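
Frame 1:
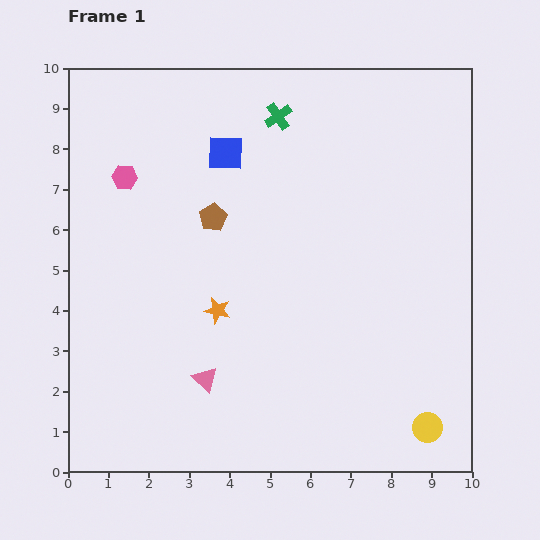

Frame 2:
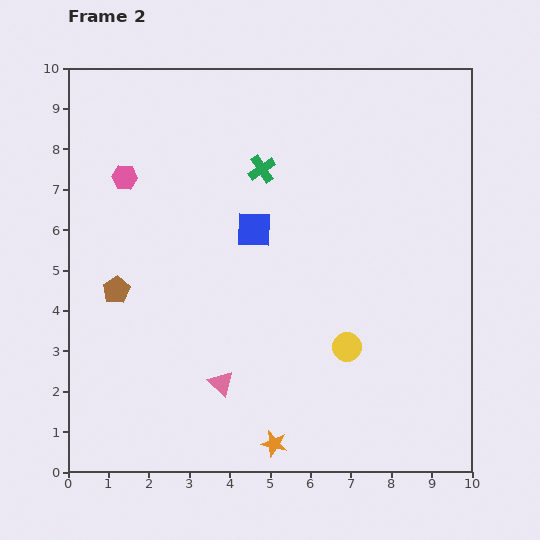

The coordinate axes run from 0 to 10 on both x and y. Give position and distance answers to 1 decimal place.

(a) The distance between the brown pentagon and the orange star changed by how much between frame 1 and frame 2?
+3.1

Distance in frame 1: 2.3. Distance in frame 2: 5.4.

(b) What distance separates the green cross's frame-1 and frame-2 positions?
1.4

The green cross moved from (5.2, 8.8) to (4.8, 7.5), a distance of √(0.4² + 1.3²) ≈ 1.4.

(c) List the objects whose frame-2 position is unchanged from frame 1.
the pink hexagon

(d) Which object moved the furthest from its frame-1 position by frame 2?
the orange star

(moved 3.6; next 3.0)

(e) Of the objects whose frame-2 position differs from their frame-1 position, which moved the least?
the pink triangle

(moved 0.4)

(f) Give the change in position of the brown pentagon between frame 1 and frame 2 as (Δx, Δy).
(-2.4, -1.8)

The brown pentagon was at (3.6, 6.3) in frame 1 and (1.2, 4.5) in frame 2.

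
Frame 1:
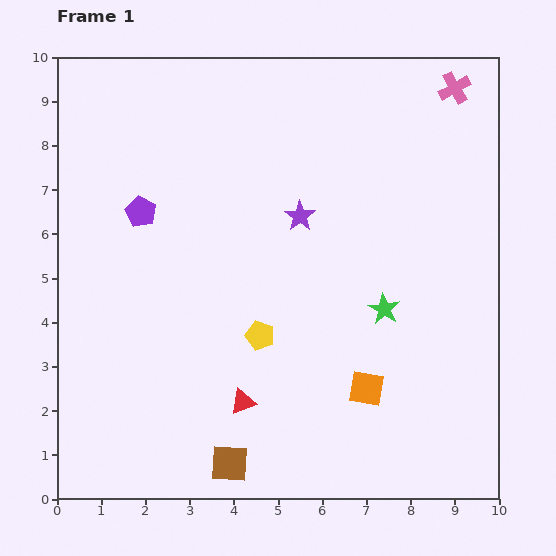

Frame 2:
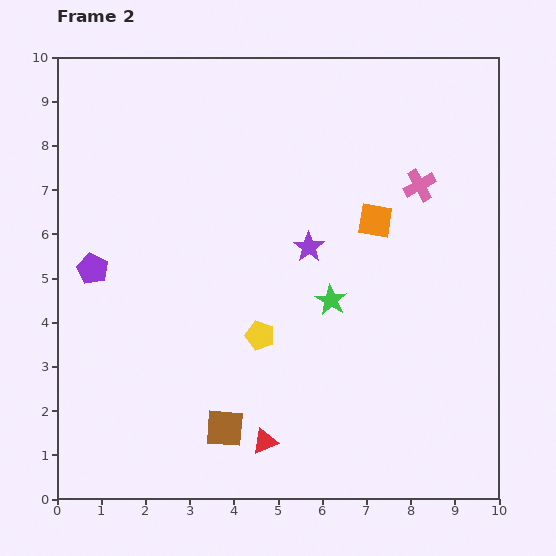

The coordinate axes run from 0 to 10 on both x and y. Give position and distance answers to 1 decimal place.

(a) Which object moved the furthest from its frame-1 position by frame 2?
the orange square

(moved 3.8; next 2.3)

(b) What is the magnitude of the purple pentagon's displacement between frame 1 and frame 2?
1.7

The purple pentagon moved from (1.9, 6.5) to (0.8, 5.2), a distance of √(1.1² + 1.3²) ≈ 1.7.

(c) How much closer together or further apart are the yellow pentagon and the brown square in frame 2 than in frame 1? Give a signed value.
-0.8

Distance in frame 1: 3.0. Distance in frame 2: 2.2.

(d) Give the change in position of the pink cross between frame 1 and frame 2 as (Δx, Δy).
(-0.8, -2.2)

The pink cross was at (9.0, 9.3) in frame 1 and (8.2, 7.1) in frame 2.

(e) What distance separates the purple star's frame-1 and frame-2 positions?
0.7

The purple star moved from (5.5, 6.4) to (5.7, 5.7), a distance of √(0.2² + 0.7²) ≈ 0.7.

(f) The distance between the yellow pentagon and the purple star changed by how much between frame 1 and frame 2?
-0.5

Distance in frame 1: 2.8. Distance in frame 2: 2.3.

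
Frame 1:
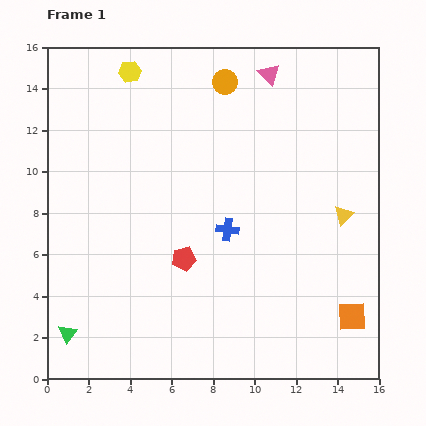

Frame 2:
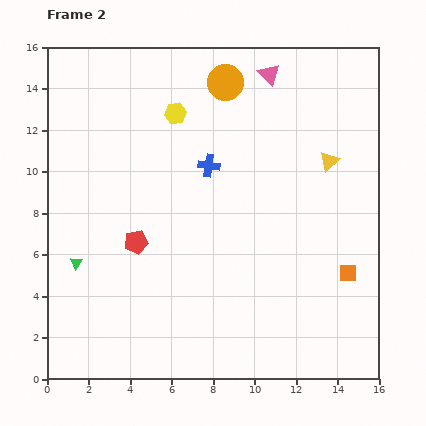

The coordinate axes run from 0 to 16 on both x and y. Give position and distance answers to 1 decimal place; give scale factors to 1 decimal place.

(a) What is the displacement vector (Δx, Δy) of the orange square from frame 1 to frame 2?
(-0.2, 2.1)

The orange square was at (14.7, 3.0) in frame 1 and (14.5, 5.1) in frame 2.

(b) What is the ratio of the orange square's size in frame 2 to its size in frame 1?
0.6×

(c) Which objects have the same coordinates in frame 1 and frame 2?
the orange circle, the pink triangle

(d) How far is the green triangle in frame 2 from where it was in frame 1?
3.4

The green triangle moved from (1.0, 2.2) to (1.4, 5.6), a distance of √(0.4² + 3.4²) ≈ 3.4.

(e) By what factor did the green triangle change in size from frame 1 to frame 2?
0.7×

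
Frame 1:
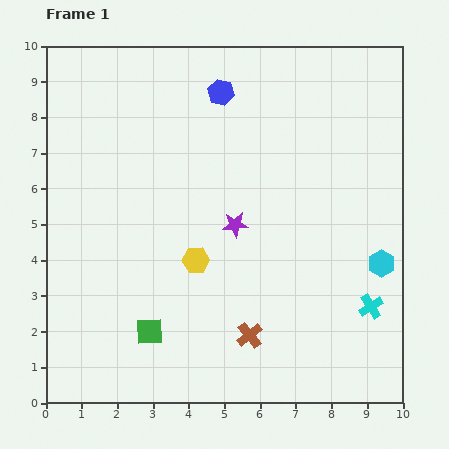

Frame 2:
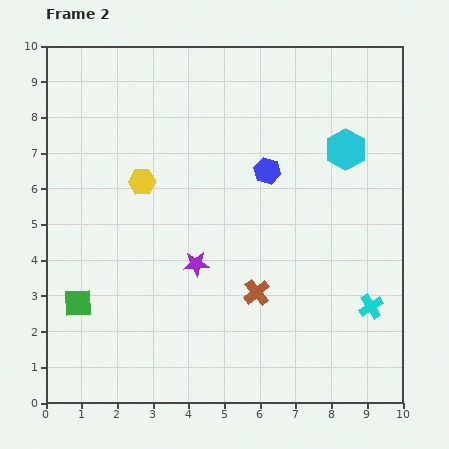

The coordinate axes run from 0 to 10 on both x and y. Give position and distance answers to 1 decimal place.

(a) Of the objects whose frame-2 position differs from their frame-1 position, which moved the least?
the brown cross

(moved 1.2)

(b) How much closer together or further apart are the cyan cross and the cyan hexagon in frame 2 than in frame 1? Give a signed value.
+3.3

Distance in frame 1: 1.2. Distance in frame 2: 4.5.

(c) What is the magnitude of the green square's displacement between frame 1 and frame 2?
2.2

The green square moved from (2.9, 2.0) to (0.9, 2.8), a distance of √(2.0² + 0.8²) ≈ 2.2.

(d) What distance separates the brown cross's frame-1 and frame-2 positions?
1.2

The brown cross moved from (5.7, 1.9) to (5.9, 3.1), a distance of √(0.2² + 1.2²) ≈ 1.2.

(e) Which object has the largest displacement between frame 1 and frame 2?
the cyan hexagon

(moved 3.4; next 2.7)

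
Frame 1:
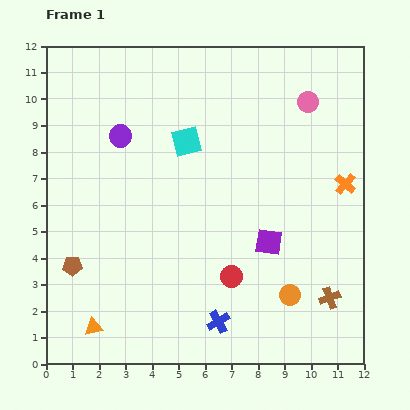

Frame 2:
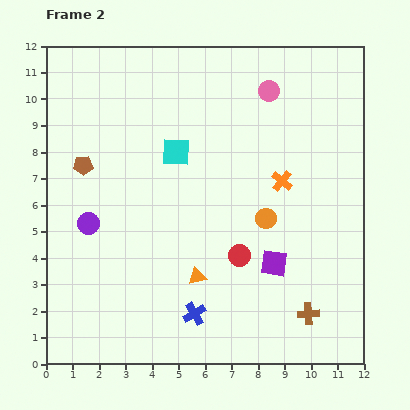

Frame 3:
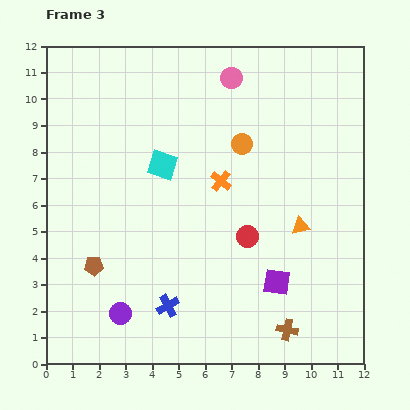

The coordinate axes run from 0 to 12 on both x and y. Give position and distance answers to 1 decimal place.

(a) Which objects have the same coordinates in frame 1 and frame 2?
none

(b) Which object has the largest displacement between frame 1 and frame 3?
the orange triangle

(moved 8.7; next 6.7)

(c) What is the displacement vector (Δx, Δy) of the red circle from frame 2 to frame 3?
(0.3, 0.7)

The red circle was at (7.3, 4.1) in frame 2 and (7.6, 4.8) in frame 3.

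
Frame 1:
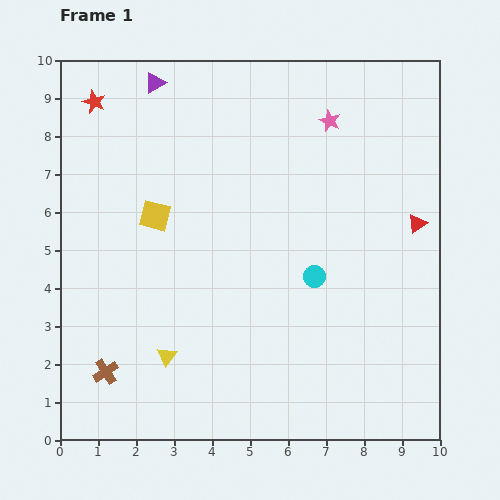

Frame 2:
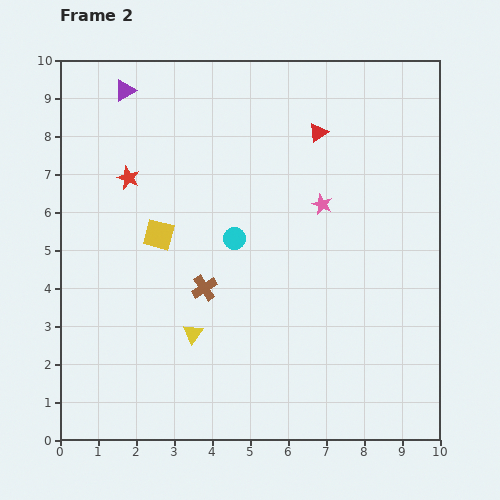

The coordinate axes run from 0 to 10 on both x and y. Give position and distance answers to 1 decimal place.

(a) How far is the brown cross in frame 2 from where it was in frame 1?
3.4

The brown cross moved from (1.2, 1.8) to (3.8, 4.0), a distance of √(2.6² + 2.2²) ≈ 3.4.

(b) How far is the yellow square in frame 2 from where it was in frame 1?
0.5

The yellow square moved from (2.5, 5.9) to (2.6, 5.4), a distance of √(0.1² + 0.5²) ≈ 0.5.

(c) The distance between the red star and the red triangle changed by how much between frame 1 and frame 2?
-4.0

Distance in frame 1: 9.1. Distance in frame 2: 5.1.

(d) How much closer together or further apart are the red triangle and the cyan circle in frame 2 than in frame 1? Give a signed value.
+0.6

Distance in frame 1: 3.0. Distance in frame 2: 3.6.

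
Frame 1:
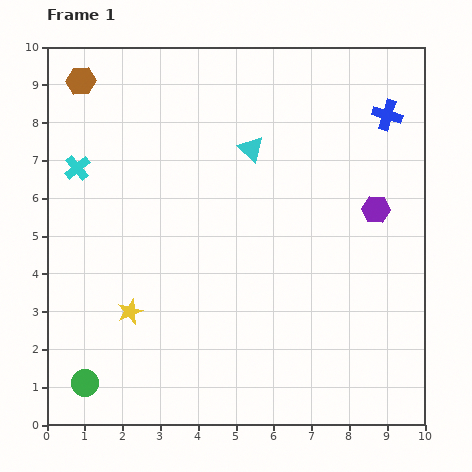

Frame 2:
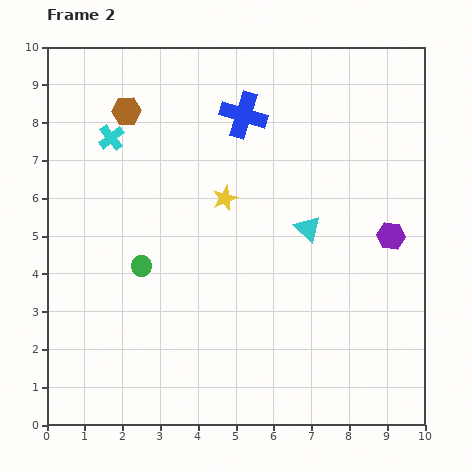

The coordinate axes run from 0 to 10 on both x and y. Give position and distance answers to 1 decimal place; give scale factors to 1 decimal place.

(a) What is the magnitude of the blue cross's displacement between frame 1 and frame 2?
3.8

The blue cross moved from (9.0, 8.2) to (5.2, 8.2), a distance of √(3.8² + 0.0²) ≈ 3.8.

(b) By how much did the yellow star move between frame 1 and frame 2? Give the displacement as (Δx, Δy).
(2.5, 3.0)

The yellow star was at (2.2, 3.0) in frame 1 and (4.7, 6.0) in frame 2.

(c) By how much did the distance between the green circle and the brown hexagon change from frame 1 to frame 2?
-3.9

Distance in frame 1: 8.0. Distance in frame 2: 4.1.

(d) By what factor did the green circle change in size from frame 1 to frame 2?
0.8×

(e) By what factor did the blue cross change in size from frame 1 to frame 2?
1.5×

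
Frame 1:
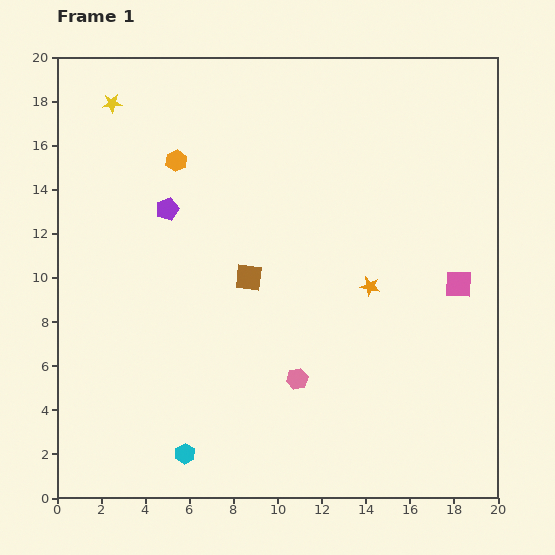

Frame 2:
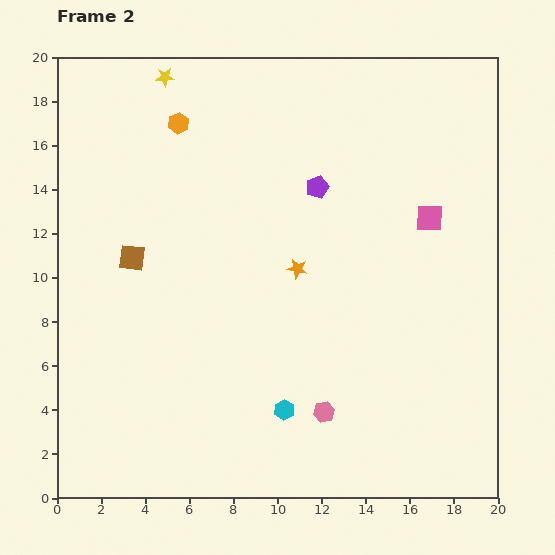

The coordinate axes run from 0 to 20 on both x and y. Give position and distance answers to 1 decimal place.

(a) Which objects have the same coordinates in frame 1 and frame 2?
none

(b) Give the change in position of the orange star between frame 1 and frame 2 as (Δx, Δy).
(-3.3, 0.8)

The orange star was at (14.2, 9.6) in frame 1 and (10.9, 10.4) in frame 2.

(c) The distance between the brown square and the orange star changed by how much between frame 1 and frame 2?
+2.0

Distance in frame 1: 5.5. Distance in frame 2: 7.5.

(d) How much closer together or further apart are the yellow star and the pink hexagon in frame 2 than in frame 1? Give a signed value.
+1.7

Distance in frame 1: 15.1. Distance in frame 2: 16.8.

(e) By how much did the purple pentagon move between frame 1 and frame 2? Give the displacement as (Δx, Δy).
(6.8, 1.0)

The purple pentagon was at (5.0, 13.1) in frame 1 and (11.8, 14.1) in frame 2.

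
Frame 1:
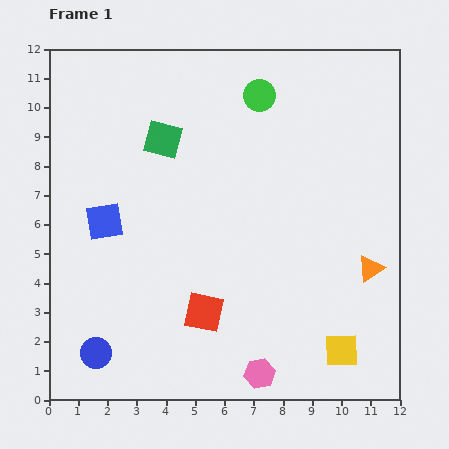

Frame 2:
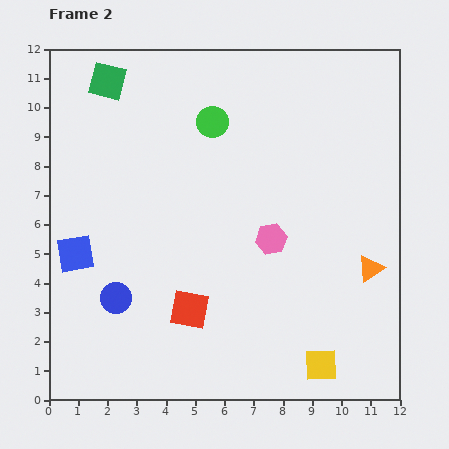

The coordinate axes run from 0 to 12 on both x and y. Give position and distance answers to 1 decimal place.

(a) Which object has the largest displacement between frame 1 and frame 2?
the pink hexagon

(moved 4.6; next 2.8)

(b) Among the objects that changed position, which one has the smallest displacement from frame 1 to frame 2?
the red square

(moved 0.5)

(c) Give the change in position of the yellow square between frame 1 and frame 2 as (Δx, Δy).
(-0.7, -0.5)

The yellow square was at (10.0, 1.7) in frame 1 and (9.3, 1.2) in frame 2.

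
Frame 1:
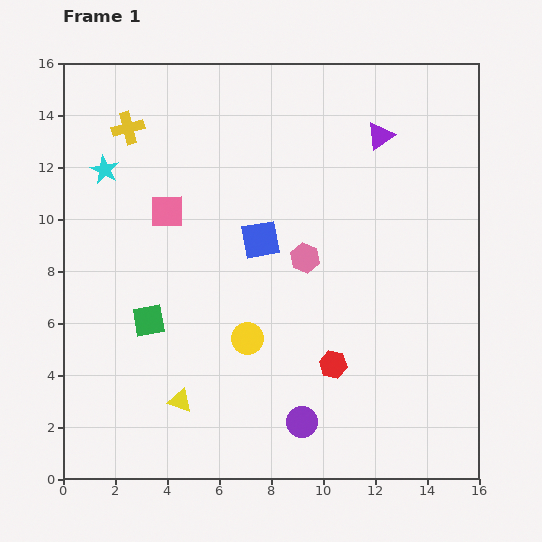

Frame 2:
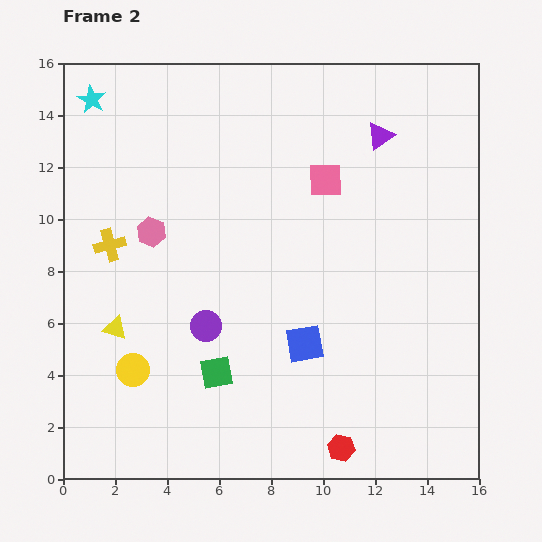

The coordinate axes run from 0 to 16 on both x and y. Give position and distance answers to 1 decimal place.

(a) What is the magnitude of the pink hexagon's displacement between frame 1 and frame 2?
6.0

The pink hexagon moved from (9.3, 8.5) to (3.4, 9.5), a distance of √(5.9² + 1.0²) ≈ 6.0.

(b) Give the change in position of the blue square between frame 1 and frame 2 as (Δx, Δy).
(1.7, -4.0)

The blue square was at (7.6, 9.2) in frame 1 and (9.3, 5.2) in frame 2.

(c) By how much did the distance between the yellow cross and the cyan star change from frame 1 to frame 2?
+3.8

Distance in frame 1: 1.8. Distance in frame 2: 5.6.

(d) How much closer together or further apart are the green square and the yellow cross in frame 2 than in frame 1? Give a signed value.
-1.0

Distance in frame 1: 7.4. Distance in frame 2: 6.4.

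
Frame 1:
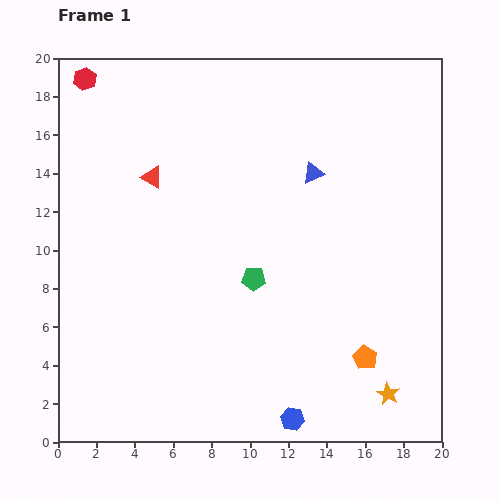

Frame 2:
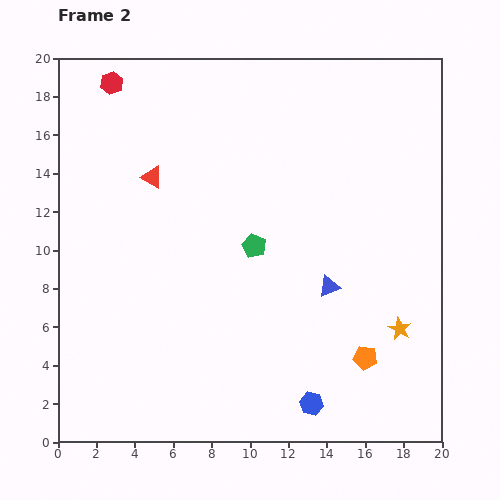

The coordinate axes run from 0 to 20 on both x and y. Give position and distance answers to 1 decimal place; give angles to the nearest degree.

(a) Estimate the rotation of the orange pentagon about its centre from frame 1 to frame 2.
22° counter-clockwise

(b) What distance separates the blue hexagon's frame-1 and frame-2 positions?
1.3

The blue hexagon moved from (12.2, 1.2) to (13.2, 2.0), a distance of √(1.0² + 0.8²) ≈ 1.3.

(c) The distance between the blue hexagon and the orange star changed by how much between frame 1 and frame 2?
+0.8

Distance in frame 1: 5.2. Distance in frame 2: 6.0.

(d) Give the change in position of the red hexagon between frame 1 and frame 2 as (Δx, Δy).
(1.4, -0.2)

The red hexagon was at (1.4, 18.9) in frame 1 and (2.8, 18.7) in frame 2.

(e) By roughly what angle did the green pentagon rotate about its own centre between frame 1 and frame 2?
23° clockwise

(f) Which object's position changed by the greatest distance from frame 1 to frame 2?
the blue triangle

(moved 6.0; next 3.5)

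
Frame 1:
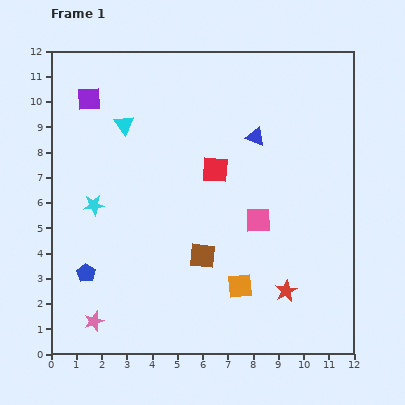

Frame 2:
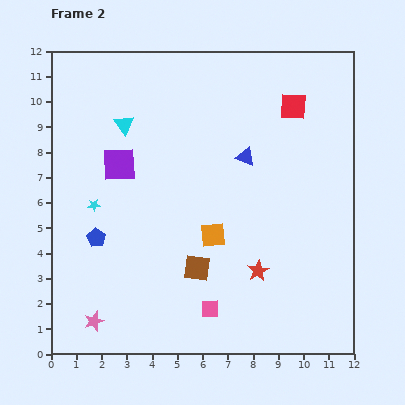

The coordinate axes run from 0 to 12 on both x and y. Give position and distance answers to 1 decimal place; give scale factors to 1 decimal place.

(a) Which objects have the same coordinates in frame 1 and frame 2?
the pink star, the cyan star, the cyan triangle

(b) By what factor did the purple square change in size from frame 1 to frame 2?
1.4×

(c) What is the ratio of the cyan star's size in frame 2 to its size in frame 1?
0.6×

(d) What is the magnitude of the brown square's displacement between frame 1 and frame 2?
0.5

The brown square moved from (6.0, 3.9) to (5.8, 3.4), a distance of √(0.2² + 0.5²) ≈ 0.5.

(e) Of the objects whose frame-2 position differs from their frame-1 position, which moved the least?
the brown square

(moved 0.5)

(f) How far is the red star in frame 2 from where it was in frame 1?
1.4

The red star moved from (9.3, 2.5) to (8.2, 3.3), a distance of √(1.1² + 0.8²) ≈ 1.4.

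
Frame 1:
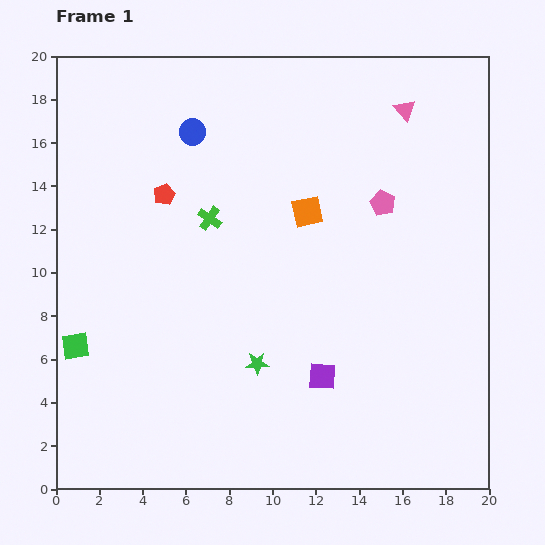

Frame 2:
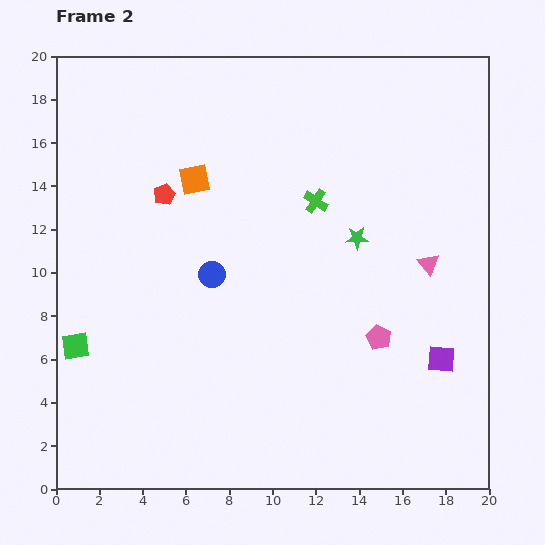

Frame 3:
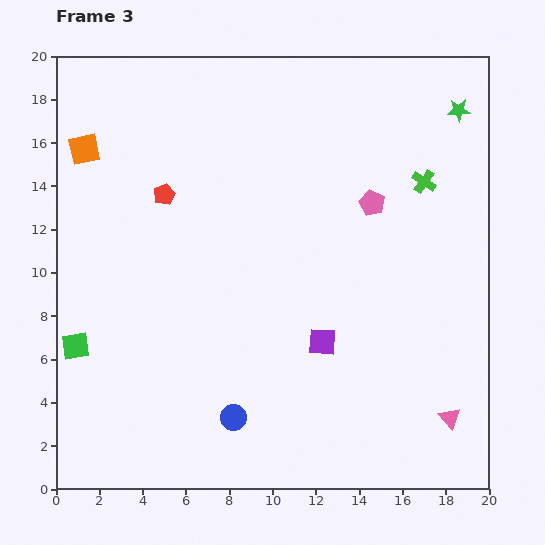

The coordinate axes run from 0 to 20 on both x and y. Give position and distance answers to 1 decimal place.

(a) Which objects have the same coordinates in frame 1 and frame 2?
the red pentagon, the green square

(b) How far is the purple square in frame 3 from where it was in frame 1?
1.6

The purple square moved from (12.3, 5.2) to (12.3, 6.8), a distance of √(0.0² + 1.6²) ≈ 1.6.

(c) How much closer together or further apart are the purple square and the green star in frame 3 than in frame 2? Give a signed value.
+5.6

Distance in frame 2: 6.8. Distance in frame 3: 12.4.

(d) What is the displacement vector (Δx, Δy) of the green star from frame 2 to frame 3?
(4.7, 5.9)

The green star was at (13.9, 11.6) in frame 2 and (18.6, 17.5) in frame 3.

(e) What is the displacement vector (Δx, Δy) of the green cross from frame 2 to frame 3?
(5.0, 0.9)

The green cross was at (12.0, 13.3) in frame 2 and (17.0, 14.2) in frame 3.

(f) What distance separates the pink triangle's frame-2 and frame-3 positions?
7.2

The pink triangle moved from (17.2, 10.4) to (18.2, 3.3), a distance of √(1.0² + 7.1²) ≈ 7.2.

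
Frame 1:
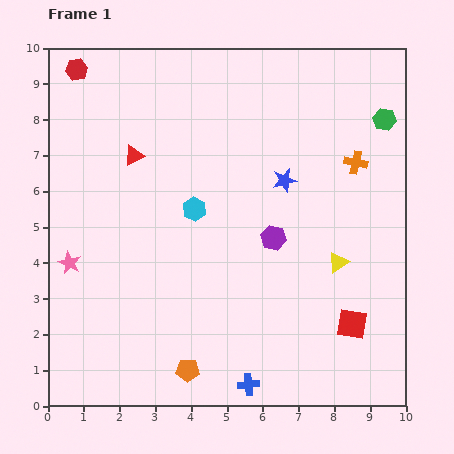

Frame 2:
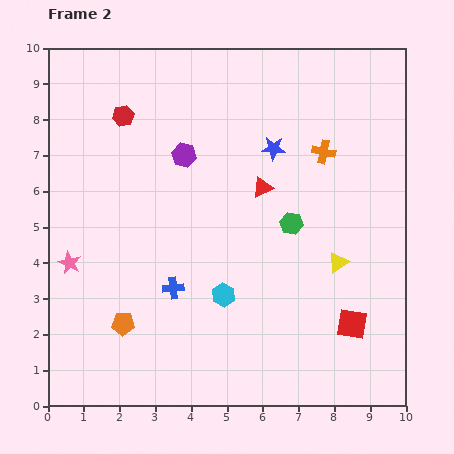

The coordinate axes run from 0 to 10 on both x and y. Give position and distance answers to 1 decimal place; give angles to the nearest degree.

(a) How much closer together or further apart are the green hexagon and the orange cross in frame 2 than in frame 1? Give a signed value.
+0.8

Distance in frame 1: 1.4. Distance in frame 2: 2.2.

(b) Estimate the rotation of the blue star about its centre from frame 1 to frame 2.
15° clockwise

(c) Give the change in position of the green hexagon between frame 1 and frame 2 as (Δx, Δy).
(-2.6, -2.9)

The green hexagon was at (9.4, 8.0) in frame 1 and (6.8, 5.1) in frame 2.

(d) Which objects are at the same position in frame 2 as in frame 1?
the yellow triangle, the pink star, the red square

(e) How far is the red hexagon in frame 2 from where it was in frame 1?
1.8

The red hexagon moved from (0.8, 9.4) to (2.1, 8.1), a distance of √(1.3² + 1.3²) ≈ 1.8.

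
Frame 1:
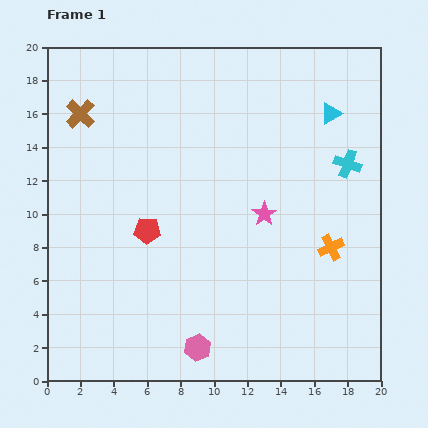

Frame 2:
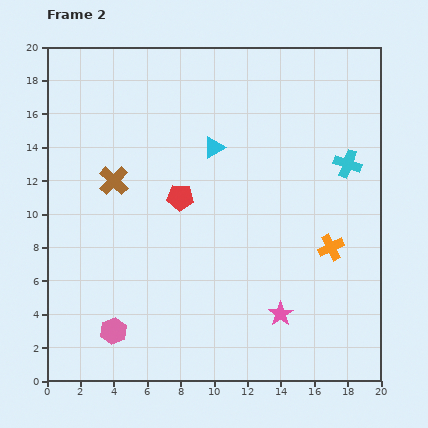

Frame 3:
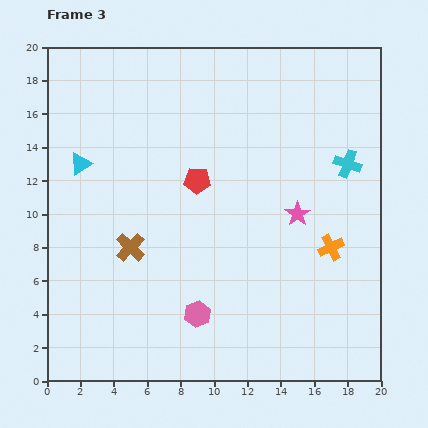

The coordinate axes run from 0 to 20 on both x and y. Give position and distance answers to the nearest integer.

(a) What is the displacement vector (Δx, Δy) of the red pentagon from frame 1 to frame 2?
(2, 2)

The red pentagon was at (6, 9) in frame 1 and (8, 11) in frame 2.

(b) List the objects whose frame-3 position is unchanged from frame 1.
the orange cross, the cyan cross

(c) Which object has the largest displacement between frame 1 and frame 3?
the cyan triangle

(moved 15; next 9)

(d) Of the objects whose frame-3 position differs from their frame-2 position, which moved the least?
the red pentagon

(moved 1)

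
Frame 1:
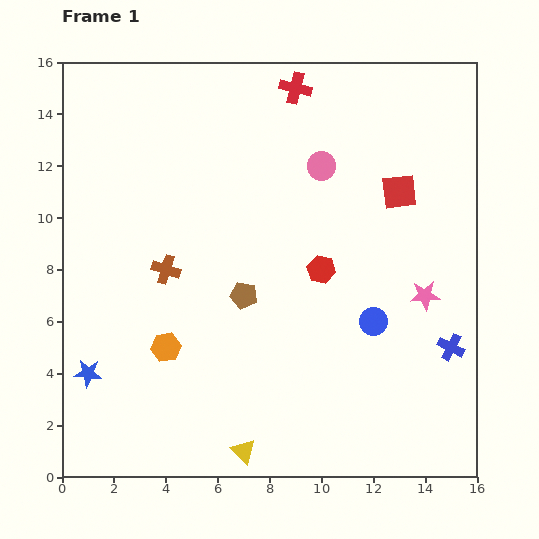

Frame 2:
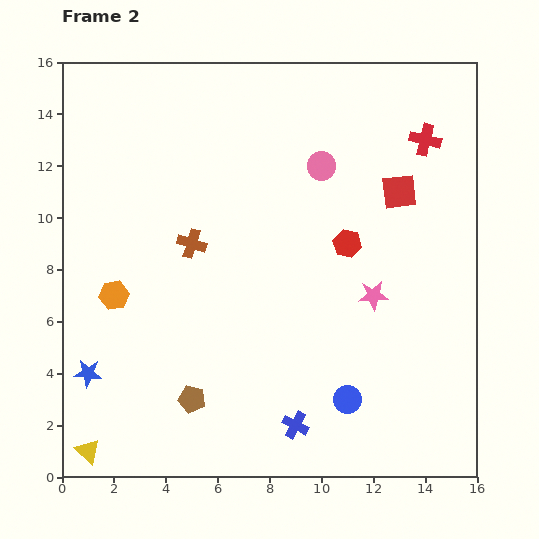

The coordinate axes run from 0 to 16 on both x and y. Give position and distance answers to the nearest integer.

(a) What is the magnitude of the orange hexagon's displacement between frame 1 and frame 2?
3

The orange hexagon moved from (4, 5) to (2, 7), a distance of √(2² + 2²) ≈ 3.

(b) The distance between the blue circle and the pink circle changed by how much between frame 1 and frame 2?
+3

Distance in frame 1: 6. Distance in frame 2: 9.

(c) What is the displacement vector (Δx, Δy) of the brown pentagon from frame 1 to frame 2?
(-2, -4)

The brown pentagon was at (7, 7) in frame 1 and (5, 3) in frame 2.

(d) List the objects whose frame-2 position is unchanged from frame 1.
the red square, the blue star, the pink circle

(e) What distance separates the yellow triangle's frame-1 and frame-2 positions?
6

The yellow triangle moved from (7, 1) to (1, 1), a distance of √(6² + 0²) ≈ 6.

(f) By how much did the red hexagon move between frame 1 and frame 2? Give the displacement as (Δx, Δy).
(1, 1)

The red hexagon was at (10, 8) in frame 1 and (11, 9) in frame 2.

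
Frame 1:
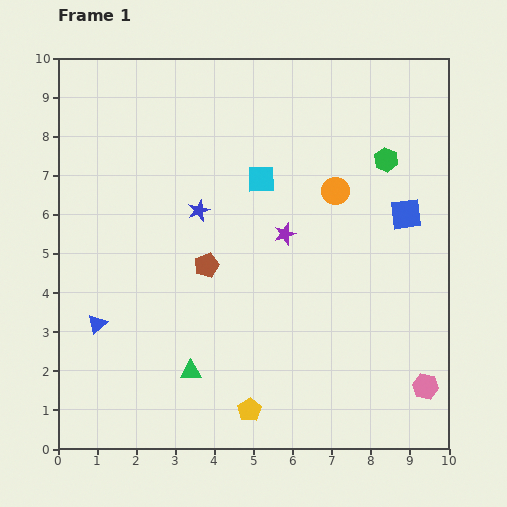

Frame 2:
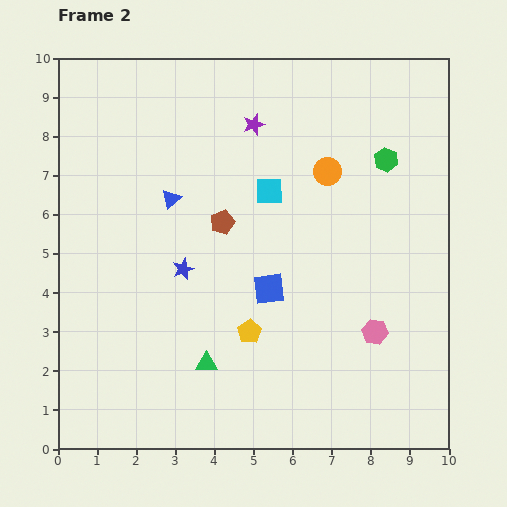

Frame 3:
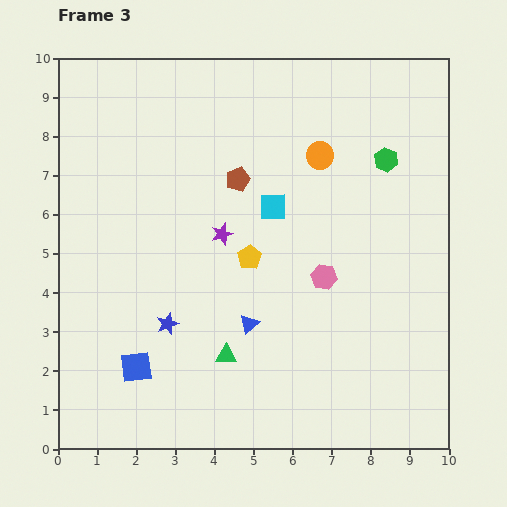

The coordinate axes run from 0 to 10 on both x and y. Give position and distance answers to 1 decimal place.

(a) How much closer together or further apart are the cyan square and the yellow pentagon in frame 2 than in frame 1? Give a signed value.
-2.3

Distance in frame 1: 5.9. Distance in frame 2: 3.6.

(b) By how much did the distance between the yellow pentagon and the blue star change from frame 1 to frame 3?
-2.6

Distance in frame 1: 5.3. Distance in frame 3: 2.7.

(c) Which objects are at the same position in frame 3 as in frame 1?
the green hexagon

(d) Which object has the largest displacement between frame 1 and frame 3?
the blue square

(moved 7.9; next 3.9)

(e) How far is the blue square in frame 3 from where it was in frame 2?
3.9

The blue square moved from (5.4, 4.1) to (2.0, 2.1), a distance of √(3.4² + 2.0²) ≈ 3.9.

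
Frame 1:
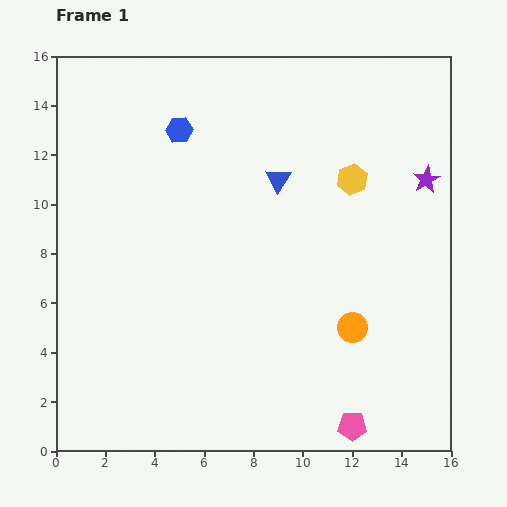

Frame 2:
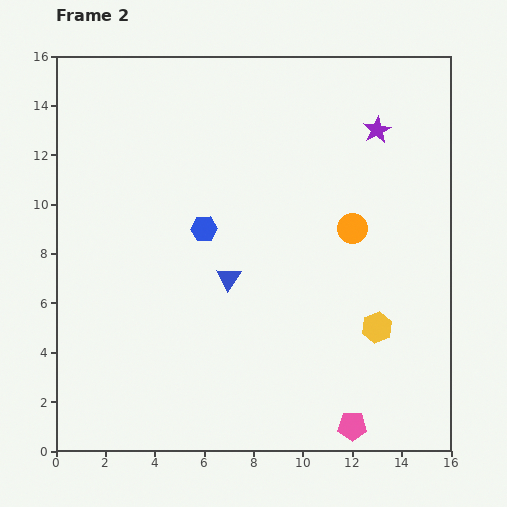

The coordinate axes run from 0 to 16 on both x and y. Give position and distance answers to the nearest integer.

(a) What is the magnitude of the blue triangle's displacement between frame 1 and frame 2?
4

The blue triangle moved from (9, 11) to (7, 7), a distance of √(2² + 4²) ≈ 4.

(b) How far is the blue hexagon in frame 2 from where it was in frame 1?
4

The blue hexagon moved from (5, 13) to (6, 9), a distance of √(1² + 4²) ≈ 4.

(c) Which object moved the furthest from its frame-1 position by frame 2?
the yellow hexagon

(moved 6; next 4)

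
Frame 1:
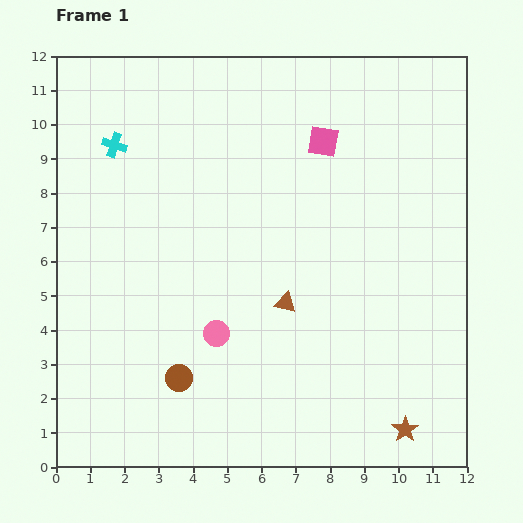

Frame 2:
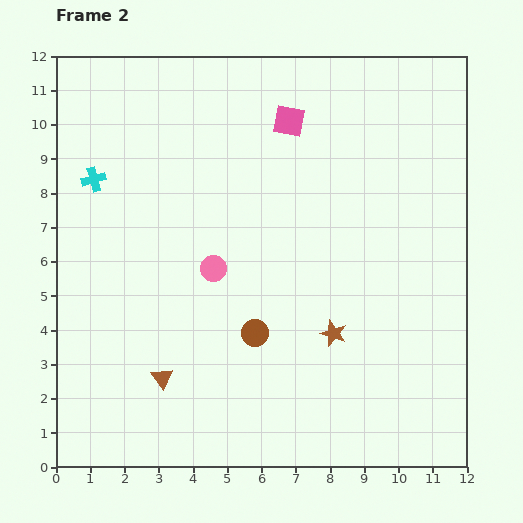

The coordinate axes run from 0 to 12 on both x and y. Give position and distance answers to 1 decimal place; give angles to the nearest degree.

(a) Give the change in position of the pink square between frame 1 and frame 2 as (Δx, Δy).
(-1.0, 0.6)

The pink square was at (7.8, 9.5) in frame 1 and (6.8, 10.1) in frame 2.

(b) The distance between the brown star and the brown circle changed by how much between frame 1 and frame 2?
-4.5

Distance in frame 1: 6.8. Distance in frame 2: 2.3.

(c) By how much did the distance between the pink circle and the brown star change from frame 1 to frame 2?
-2.2

Distance in frame 1: 6.2. Distance in frame 2: 4.0.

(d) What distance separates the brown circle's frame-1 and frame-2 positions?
2.6

The brown circle moved from (3.6, 2.6) to (5.8, 3.9), a distance of √(2.2² + 1.3²) ≈ 2.6.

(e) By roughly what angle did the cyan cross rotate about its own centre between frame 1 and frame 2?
33° counter-clockwise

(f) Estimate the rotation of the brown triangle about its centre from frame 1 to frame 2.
40° clockwise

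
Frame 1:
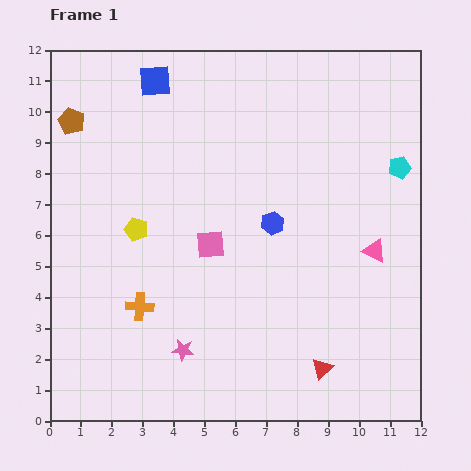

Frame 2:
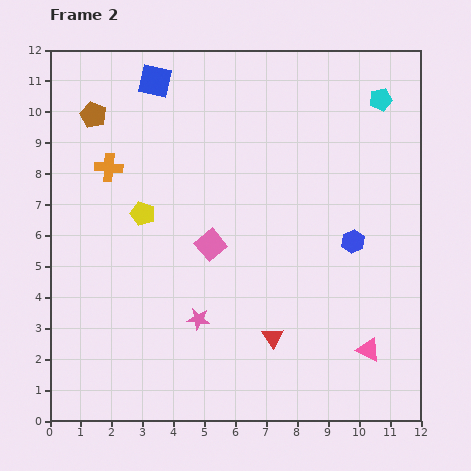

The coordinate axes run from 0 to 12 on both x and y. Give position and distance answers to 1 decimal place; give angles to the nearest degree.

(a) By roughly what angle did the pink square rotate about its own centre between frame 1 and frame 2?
36° counter-clockwise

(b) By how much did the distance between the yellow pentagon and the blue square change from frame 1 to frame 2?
-0.5

Distance in frame 1: 4.8. Distance in frame 2: 4.3.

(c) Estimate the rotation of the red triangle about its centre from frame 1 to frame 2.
21° counter-clockwise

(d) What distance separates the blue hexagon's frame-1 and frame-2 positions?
2.7

The blue hexagon moved from (7.2, 6.4) to (9.8, 5.8), a distance of √(2.6² + 0.6²) ≈ 2.7.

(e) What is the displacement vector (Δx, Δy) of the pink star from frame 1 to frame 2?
(0.5, 1.0)

The pink star was at (4.3, 2.3) in frame 1 and (4.8, 3.3) in frame 2.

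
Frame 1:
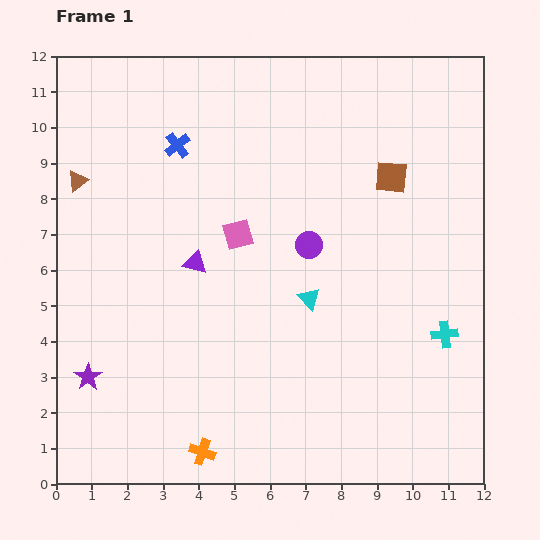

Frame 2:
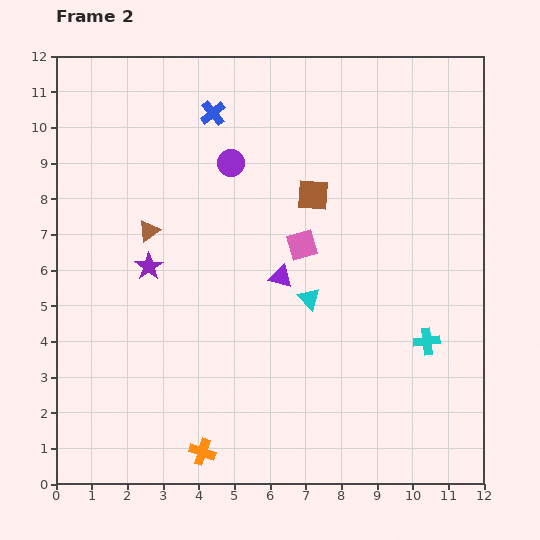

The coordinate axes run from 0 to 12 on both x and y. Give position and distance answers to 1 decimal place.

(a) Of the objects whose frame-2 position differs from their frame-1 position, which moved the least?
the cyan cross

(moved 0.5)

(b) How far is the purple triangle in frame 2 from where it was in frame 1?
2.4

The purple triangle moved from (3.9, 6.2) to (6.3, 5.8), a distance of √(2.4² + 0.4²) ≈ 2.4.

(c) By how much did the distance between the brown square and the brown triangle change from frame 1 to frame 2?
-4.1

Distance in frame 1: 8.8. Distance in frame 2: 4.7.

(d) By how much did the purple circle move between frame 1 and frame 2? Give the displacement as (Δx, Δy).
(-2.2, 2.3)

The purple circle was at (7.1, 6.7) in frame 1 and (4.9, 9.0) in frame 2.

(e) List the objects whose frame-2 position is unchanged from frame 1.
the cyan triangle, the orange cross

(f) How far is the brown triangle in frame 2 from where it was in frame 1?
2.4

The brown triangle moved from (0.6, 8.5) to (2.6, 7.1), a distance of √(2.0² + 1.4²) ≈ 2.4.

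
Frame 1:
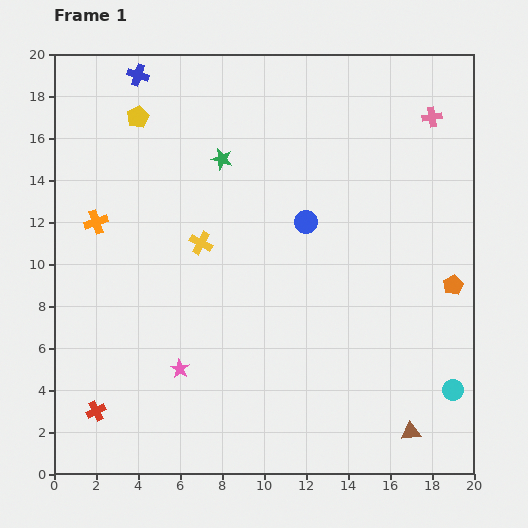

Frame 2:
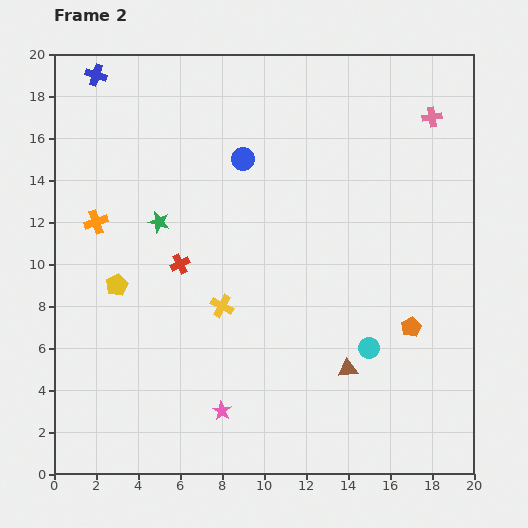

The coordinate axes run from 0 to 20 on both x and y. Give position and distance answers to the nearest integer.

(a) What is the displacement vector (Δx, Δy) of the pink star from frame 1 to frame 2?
(2, -2)

The pink star was at (6, 5) in frame 1 and (8, 3) in frame 2.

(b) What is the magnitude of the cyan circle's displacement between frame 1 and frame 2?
4

The cyan circle moved from (19, 4) to (15, 6), a distance of √(4² + 2²) ≈ 4.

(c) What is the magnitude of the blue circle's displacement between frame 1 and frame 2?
4

The blue circle moved from (12, 12) to (9, 15), a distance of √(3² + 3²) ≈ 4.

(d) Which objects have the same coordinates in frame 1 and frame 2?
the pink cross, the orange cross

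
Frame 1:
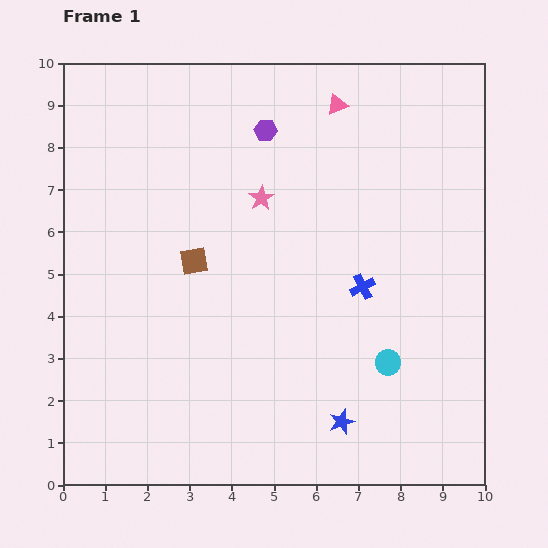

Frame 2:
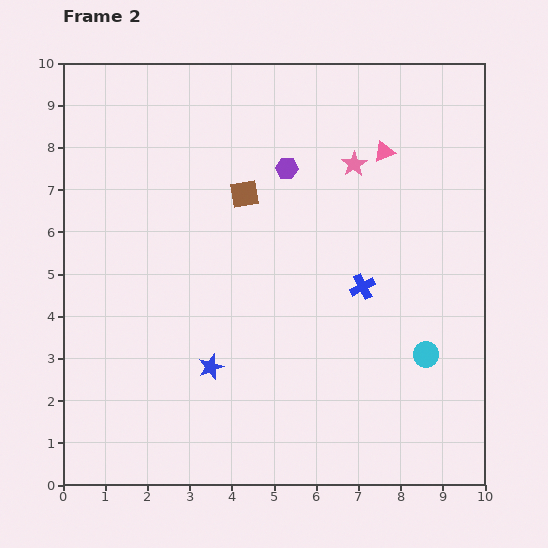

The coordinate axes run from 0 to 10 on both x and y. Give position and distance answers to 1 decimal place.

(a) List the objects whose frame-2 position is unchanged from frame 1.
the blue cross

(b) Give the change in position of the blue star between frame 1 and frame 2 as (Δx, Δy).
(-3.1, 1.3)

The blue star was at (6.6, 1.5) in frame 1 and (3.5, 2.8) in frame 2.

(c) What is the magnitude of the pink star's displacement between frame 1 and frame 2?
2.3

The pink star moved from (4.7, 6.8) to (6.9, 7.6), a distance of √(2.2² + 0.8²) ≈ 2.3.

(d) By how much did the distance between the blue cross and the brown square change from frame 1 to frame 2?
-0.4

Distance in frame 1: 4.0. Distance in frame 2: 3.6.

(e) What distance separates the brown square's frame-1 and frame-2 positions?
2.0

The brown square moved from (3.1, 5.3) to (4.3, 6.9), a distance of √(1.2² + 1.6²) ≈ 2.0.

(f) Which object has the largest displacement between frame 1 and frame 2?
the blue star

(moved 3.4; next 2.3)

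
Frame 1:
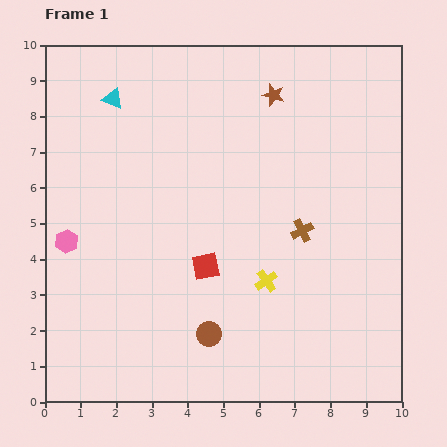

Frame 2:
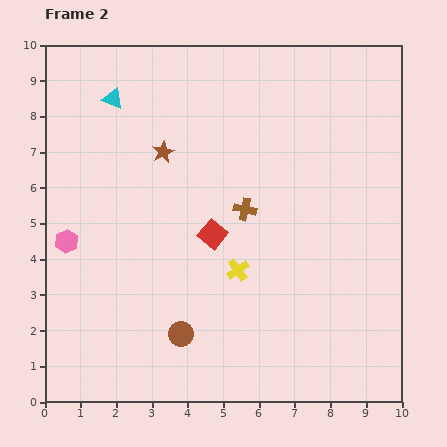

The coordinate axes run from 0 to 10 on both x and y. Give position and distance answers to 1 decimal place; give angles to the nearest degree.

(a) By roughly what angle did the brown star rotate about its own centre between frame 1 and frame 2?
28° clockwise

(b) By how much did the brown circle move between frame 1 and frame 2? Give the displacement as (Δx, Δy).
(-0.8, 0.0)

The brown circle was at (4.6, 1.9) in frame 1 and (3.8, 1.9) in frame 2.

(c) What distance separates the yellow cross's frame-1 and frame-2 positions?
0.9

The yellow cross moved from (6.2, 3.4) to (5.4, 3.7), a distance of √(0.8² + 0.3²) ≈ 0.9.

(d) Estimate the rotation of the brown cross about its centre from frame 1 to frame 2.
39° clockwise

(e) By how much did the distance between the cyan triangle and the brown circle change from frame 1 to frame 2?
-0.2

Distance in frame 1: 7.1. Distance in frame 2: 6.9.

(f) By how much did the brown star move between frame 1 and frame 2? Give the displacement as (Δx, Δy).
(-3.1, -1.6)

The brown star was at (6.4, 8.6) in frame 1 and (3.3, 7.0) in frame 2.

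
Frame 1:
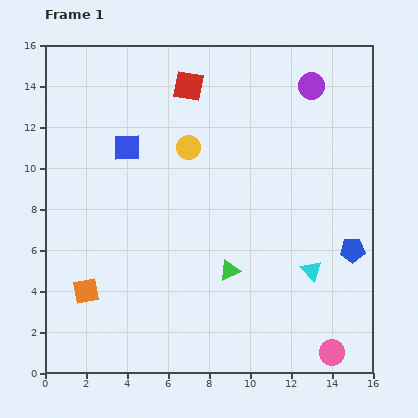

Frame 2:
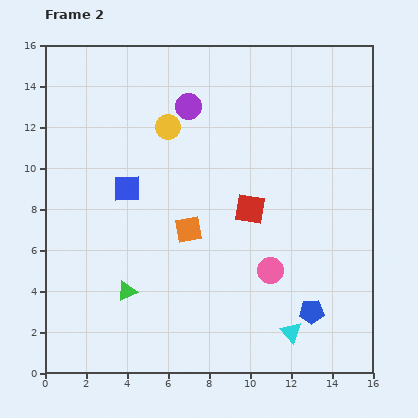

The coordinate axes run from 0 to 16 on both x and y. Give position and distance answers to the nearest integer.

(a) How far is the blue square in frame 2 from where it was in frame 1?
2

The blue square moved from (4, 11) to (4, 9), a distance of √(0² + 2²) ≈ 2.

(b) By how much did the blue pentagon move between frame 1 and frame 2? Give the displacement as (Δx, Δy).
(-2, -3)

The blue pentagon was at (15, 6) in frame 1 and (13, 3) in frame 2.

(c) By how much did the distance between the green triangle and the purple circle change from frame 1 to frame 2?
-1

Distance in frame 1: 10. Distance in frame 2: 9.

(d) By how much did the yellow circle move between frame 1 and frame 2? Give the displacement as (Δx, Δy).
(-1, 1)

The yellow circle was at (7, 11) in frame 1 and (6, 12) in frame 2.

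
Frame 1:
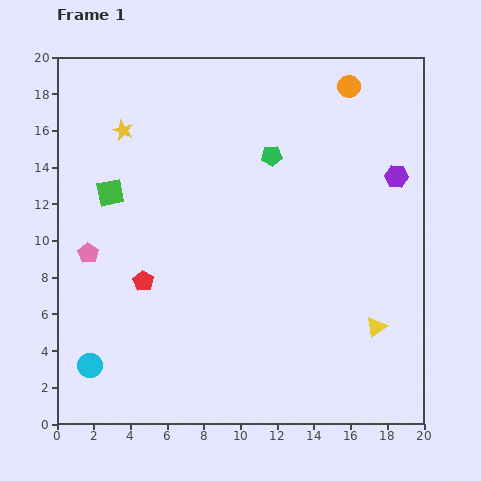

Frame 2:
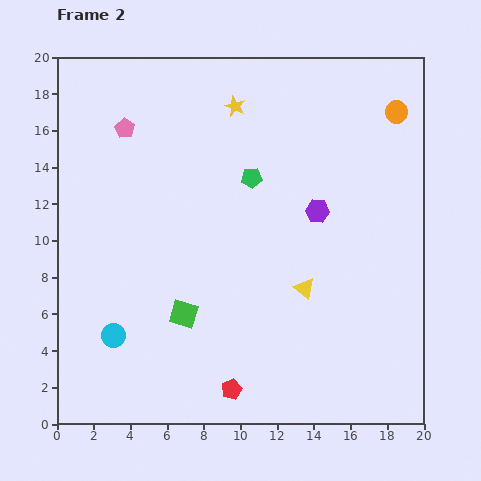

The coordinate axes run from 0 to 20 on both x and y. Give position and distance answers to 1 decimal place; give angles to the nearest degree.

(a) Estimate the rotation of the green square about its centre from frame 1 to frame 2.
29° clockwise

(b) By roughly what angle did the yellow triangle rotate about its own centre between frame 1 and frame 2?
42° counter-clockwise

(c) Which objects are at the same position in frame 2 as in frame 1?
none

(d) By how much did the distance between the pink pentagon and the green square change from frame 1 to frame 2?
+7.1

Distance in frame 1: 3.5. Distance in frame 2: 10.6.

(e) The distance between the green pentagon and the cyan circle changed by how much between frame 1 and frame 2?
-3.7

Distance in frame 1: 15.1. Distance in frame 2: 11.4.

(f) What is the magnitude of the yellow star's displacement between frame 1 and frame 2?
6.2

The yellow star moved from (3.6, 16.0) to (9.7, 17.3), a distance of √(6.1² + 1.3²) ≈ 6.2.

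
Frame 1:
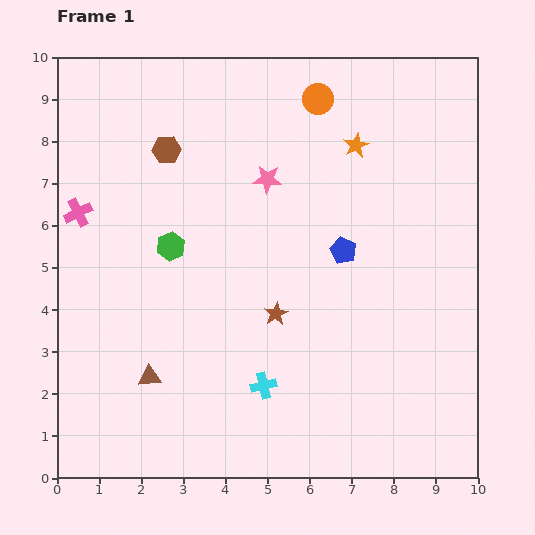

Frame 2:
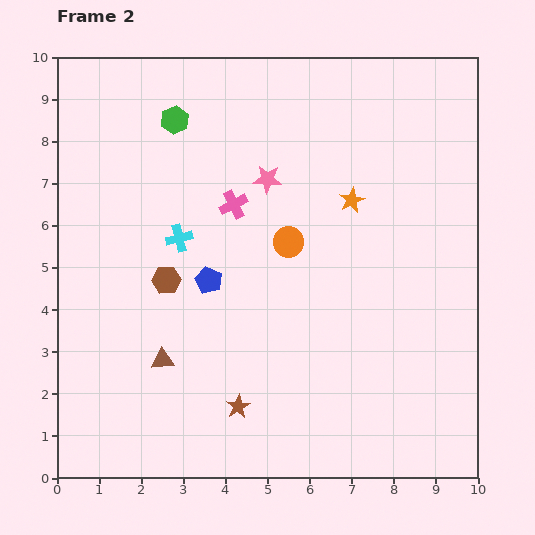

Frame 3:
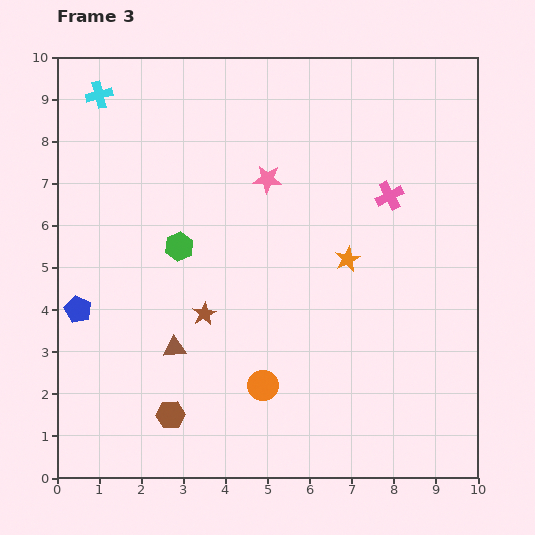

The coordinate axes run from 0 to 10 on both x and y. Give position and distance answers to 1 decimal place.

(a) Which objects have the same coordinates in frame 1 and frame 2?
the pink star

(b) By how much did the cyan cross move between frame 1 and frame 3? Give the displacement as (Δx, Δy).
(-3.9, 6.9)

The cyan cross was at (4.9, 2.2) in frame 1 and (1.0, 9.1) in frame 3.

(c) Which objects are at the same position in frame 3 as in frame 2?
the pink star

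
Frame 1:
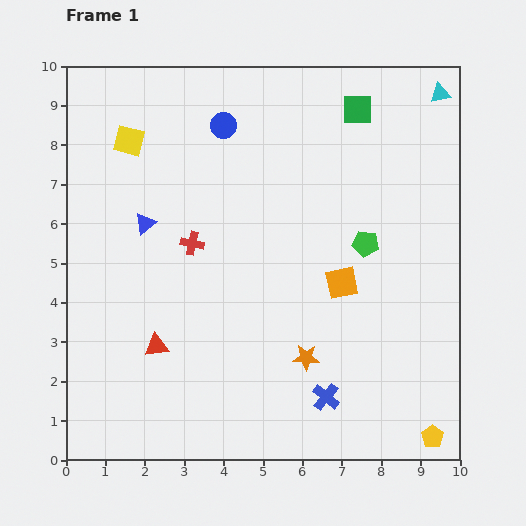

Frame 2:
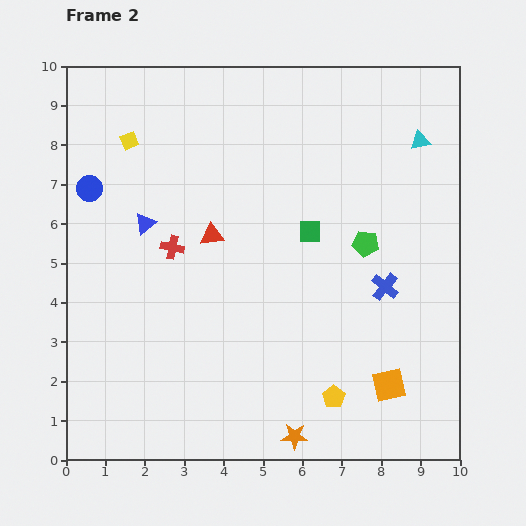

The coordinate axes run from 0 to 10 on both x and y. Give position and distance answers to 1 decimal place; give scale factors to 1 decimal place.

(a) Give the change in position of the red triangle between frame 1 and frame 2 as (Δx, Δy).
(1.4, 2.8)

The red triangle was at (2.3, 2.9) in frame 1 and (3.7, 5.7) in frame 2.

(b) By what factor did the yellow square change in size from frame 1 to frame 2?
0.6×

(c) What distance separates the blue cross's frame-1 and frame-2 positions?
3.2

The blue cross moved from (6.6, 1.6) to (8.1, 4.4), a distance of √(1.5² + 2.8²) ≈ 3.2.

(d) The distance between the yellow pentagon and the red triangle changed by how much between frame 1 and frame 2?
-2.3

Distance in frame 1: 7.4. Distance in frame 2: 5.1.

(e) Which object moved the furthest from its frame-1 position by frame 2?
the blue circle

(moved 3.8; next 3.3)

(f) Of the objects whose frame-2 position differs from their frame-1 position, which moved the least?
the red cross

(moved 0.5)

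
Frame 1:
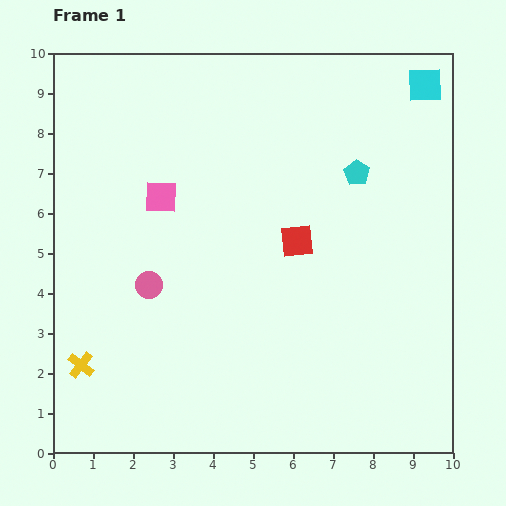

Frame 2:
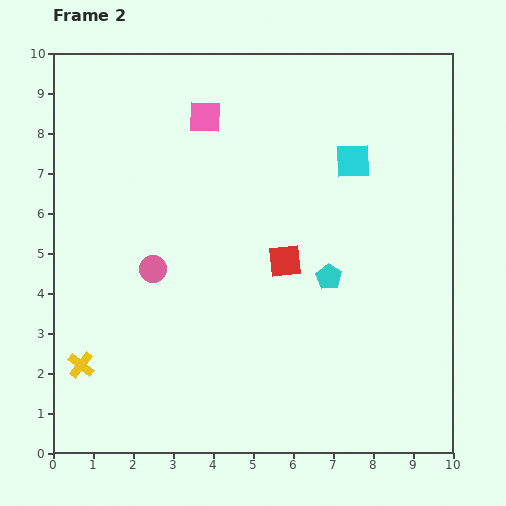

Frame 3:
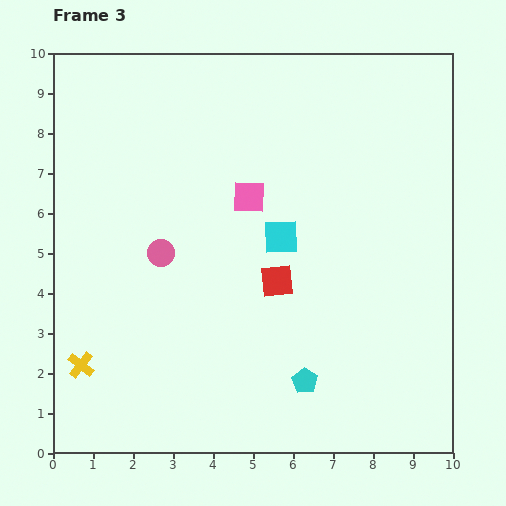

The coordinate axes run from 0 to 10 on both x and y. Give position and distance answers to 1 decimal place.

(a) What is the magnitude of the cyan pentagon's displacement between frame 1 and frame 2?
2.7

The cyan pentagon moved from (7.6, 7.0) to (6.9, 4.4), a distance of √(0.7² + 2.6²) ≈ 2.7.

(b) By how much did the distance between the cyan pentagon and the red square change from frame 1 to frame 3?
+0.3

Distance in frame 1: 2.3. Distance in frame 3: 2.6.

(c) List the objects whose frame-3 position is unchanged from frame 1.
the yellow cross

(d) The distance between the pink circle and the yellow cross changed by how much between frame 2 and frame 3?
+0.4

Distance in frame 2: 3.0. Distance in frame 3: 3.4.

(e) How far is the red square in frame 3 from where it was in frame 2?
0.5

The red square moved from (5.8, 4.8) to (5.6, 4.3), a distance of √(0.2² + 0.5²) ≈ 0.5.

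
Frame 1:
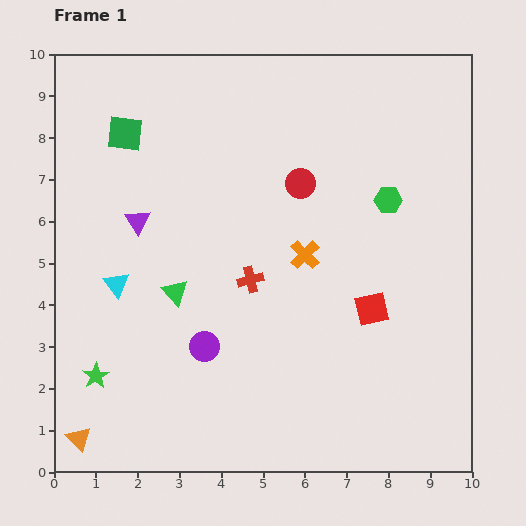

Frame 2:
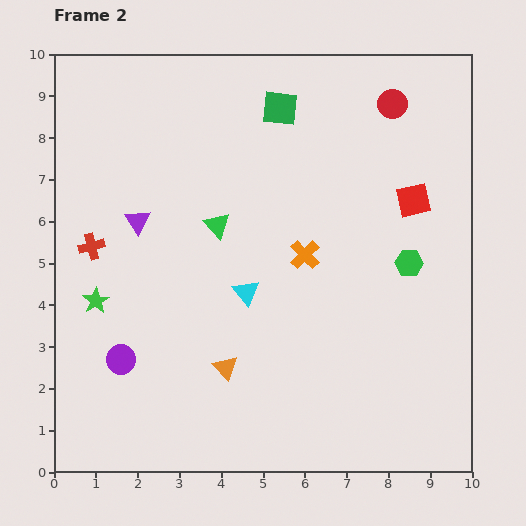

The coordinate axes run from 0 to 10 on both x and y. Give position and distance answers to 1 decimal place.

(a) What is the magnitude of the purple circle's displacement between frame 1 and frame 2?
2.0

The purple circle moved from (3.6, 3.0) to (1.6, 2.7), a distance of √(2.0² + 0.3²) ≈ 2.0.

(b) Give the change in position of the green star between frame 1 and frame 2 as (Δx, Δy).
(0.0, 1.8)

The green star was at (1.0, 2.3) in frame 1 and (1.0, 4.1) in frame 2.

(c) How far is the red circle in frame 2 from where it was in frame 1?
2.9

The red circle moved from (5.9, 6.9) to (8.1, 8.8), a distance of √(2.2² + 1.9²) ≈ 2.9.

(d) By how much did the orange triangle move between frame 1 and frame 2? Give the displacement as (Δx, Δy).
(3.5, 1.7)

The orange triangle was at (0.6, 0.8) in frame 1 and (4.1, 2.5) in frame 2.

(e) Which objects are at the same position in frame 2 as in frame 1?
the purple triangle, the orange cross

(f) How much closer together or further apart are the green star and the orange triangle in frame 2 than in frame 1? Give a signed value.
+1.9

Distance in frame 1: 1.6. Distance in frame 2: 3.5.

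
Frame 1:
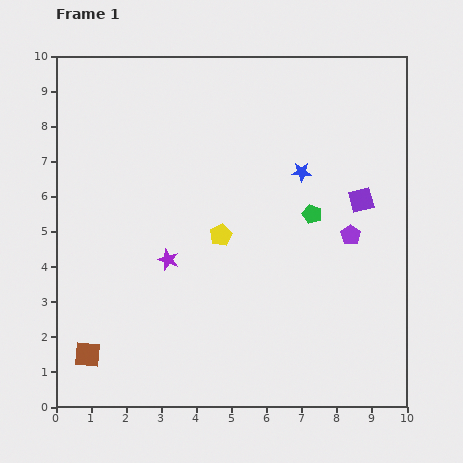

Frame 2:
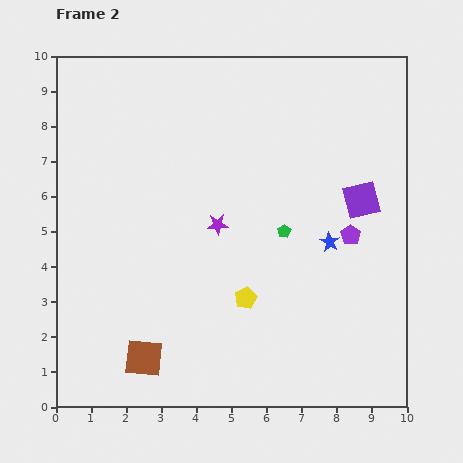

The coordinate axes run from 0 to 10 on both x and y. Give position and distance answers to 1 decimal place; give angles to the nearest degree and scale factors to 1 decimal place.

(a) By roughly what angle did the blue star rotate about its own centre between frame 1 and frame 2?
29° clockwise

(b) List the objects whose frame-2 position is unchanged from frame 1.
the purple square, the purple pentagon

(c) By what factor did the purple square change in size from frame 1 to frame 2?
1.5×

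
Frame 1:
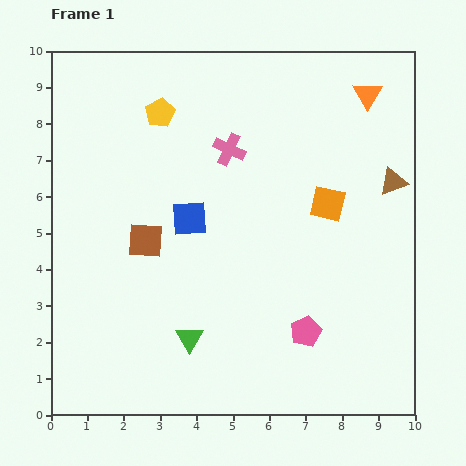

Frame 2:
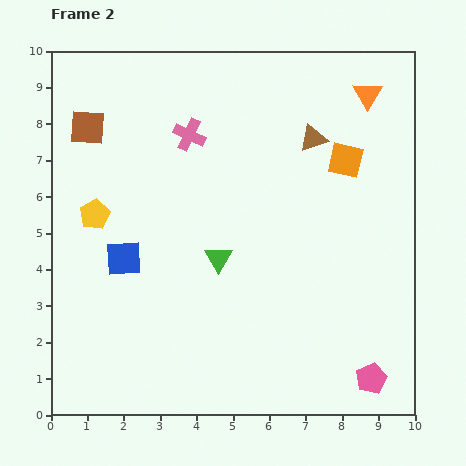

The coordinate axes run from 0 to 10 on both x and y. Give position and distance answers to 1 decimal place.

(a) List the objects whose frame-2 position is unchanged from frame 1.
the orange triangle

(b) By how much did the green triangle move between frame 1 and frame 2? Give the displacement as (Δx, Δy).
(0.8, 2.2)

The green triangle was at (3.8, 2.1) in frame 1 and (4.6, 4.3) in frame 2.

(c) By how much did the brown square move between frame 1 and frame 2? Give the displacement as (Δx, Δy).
(-1.6, 3.1)

The brown square was at (2.6, 4.8) in frame 1 and (1.0, 7.9) in frame 2.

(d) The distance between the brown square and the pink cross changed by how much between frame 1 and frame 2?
-0.6

Distance in frame 1: 3.4. Distance in frame 2: 2.8.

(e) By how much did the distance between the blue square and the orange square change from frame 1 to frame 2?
+2.9

Distance in frame 1: 3.8. Distance in frame 2: 6.7.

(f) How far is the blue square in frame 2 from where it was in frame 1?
2.1

The blue square moved from (3.8, 5.4) to (2.0, 4.3), a distance of √(1.8² + 1.1²) ≈ 2.1.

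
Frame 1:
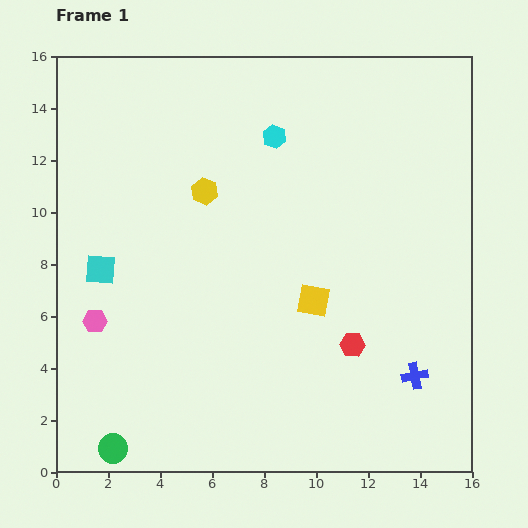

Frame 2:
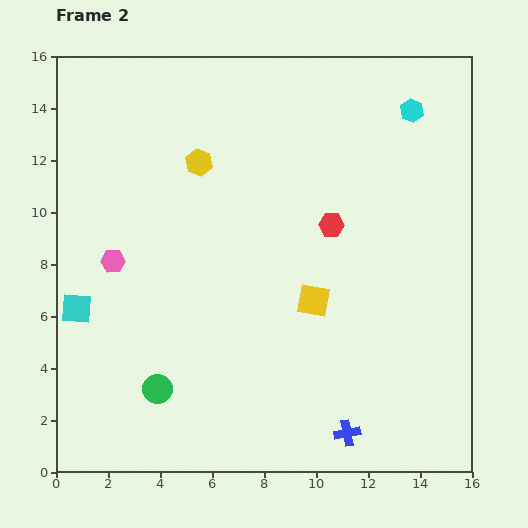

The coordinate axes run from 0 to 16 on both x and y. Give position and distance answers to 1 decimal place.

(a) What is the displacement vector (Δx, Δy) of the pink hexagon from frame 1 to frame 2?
(0.7, 2.3)

The pink hexagon was at (1.5, 5.8) in frame 1 and (2.2, 8.1) in frame 2.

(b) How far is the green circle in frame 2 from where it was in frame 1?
2.9

The green circle moved from (2.2, 0.9) to (3.9, 3.2), a distance of √(1.7² + 2.3²) ≈ 2.9.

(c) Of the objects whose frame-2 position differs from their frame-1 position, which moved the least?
the yellow hexagon

(moved 1.1)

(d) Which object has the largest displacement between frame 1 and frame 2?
the cyan hexagon

(moved 5.4; next 4.7)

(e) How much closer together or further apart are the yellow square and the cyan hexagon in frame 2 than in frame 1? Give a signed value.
+1.7

Distance in frame 1: 6.5. Distance in frame 2: 8.2.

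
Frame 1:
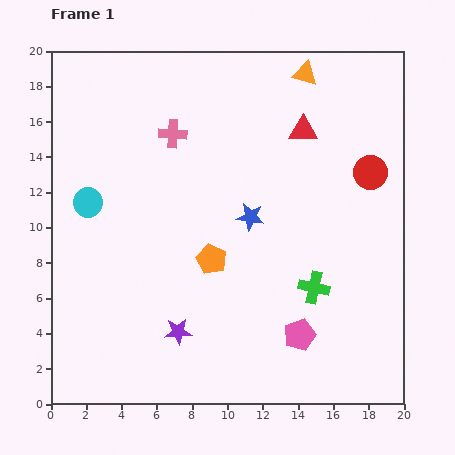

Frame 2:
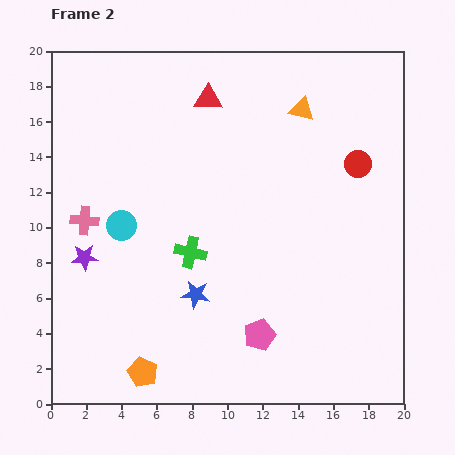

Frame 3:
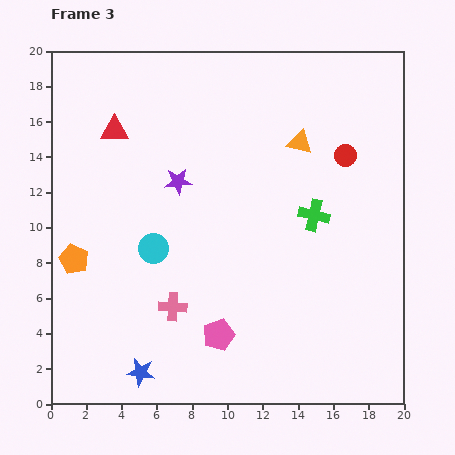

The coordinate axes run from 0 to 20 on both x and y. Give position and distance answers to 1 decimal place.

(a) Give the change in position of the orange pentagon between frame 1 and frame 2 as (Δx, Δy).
(-3.9, -6.4)

The orange pentagon was at (9.1, 8.2) in frame 1 and (5.2, 1.8) in frame 2.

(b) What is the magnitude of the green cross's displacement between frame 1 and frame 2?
7.3

The green cross moved from (14.9, 6.6) to (7.9, 8.6), a distance of √(7.0² + 2.0²) ≈ 7.3.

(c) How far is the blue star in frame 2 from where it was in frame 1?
5.4

The blue star moved from (11.3, 10.6) to (8.2, 6.2), a distance of √(3.1² + 4.4²) ≈ 5.4.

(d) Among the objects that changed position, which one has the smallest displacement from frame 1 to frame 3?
the red circle

(moved 1.7)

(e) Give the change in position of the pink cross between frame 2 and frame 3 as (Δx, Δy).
(5.0, -4.9)

The pink cross was at (1.9, 10.4) in frame 2 and (6.9, 5.5) in frame 3.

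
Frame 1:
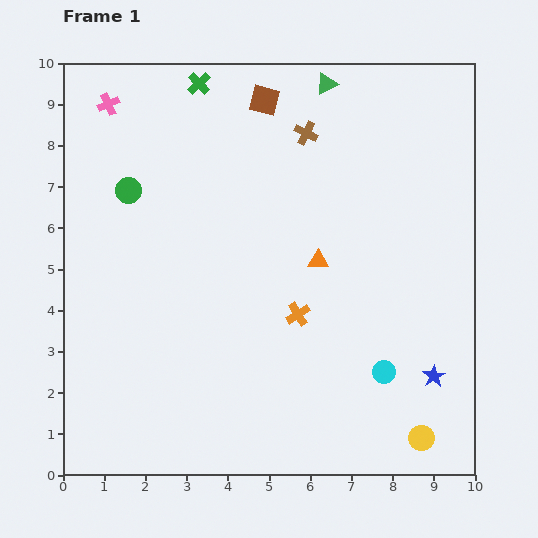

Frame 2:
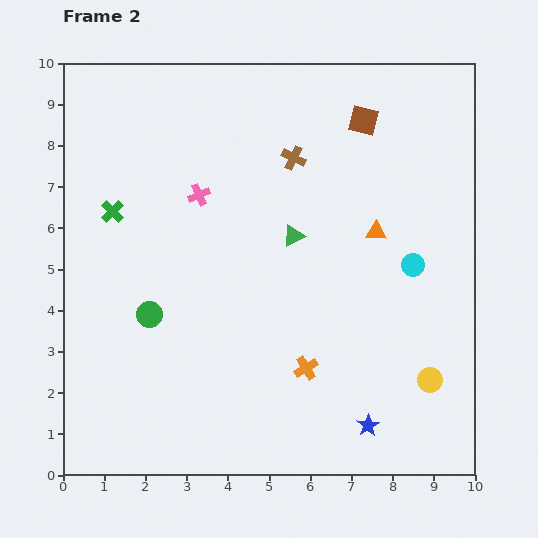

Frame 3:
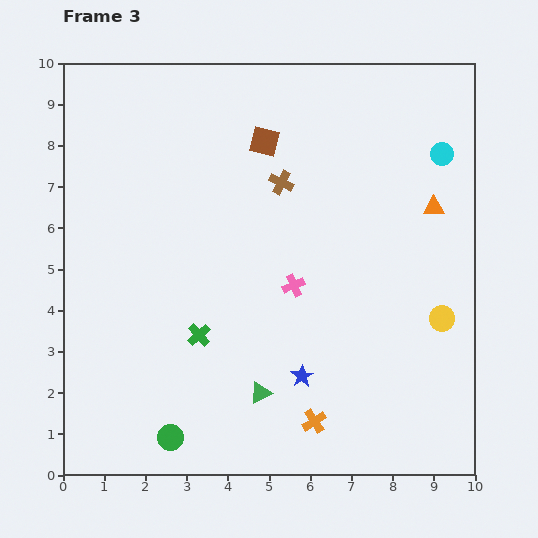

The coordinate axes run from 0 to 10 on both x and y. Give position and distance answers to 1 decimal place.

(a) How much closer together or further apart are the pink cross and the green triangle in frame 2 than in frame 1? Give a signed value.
-2.8

Distance in frame 1: 5.3. Distance in frame 2: 2.5.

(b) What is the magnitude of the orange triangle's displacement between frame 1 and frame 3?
3.1

The orange triangle moved from (6.2, 5.2) to (9.0, 6.5), a distance of √(2.8² + 1.3²) ≈ 3.1.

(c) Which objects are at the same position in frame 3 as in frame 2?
none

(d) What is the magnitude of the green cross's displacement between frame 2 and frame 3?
3.7

The green cross moved from (1.2, 6.4) to (3.3, 3.4), a distance of √(2.1² + 3.0²) ≈ 3.7.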